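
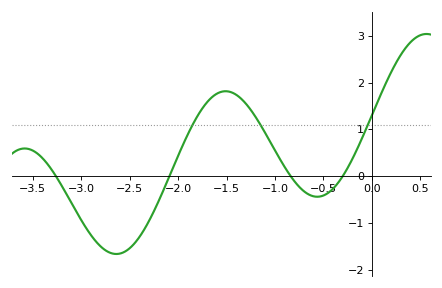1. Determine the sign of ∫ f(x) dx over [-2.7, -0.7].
positive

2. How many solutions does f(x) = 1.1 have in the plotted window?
3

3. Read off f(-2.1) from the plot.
-0.054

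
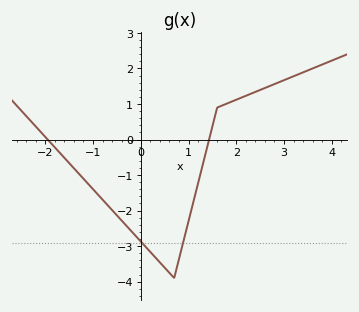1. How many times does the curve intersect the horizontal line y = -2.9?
2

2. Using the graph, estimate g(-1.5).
-0.7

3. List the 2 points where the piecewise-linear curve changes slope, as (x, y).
(0.7, -3.9); (1.6, 0.9)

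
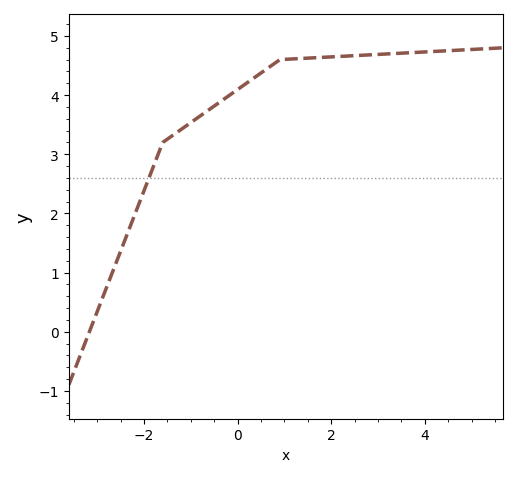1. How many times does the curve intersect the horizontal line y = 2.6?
1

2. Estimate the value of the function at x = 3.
4.69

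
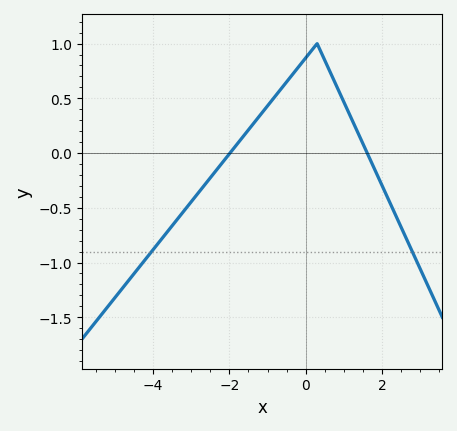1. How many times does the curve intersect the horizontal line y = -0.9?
2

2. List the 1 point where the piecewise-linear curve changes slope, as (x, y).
(0.3, 1)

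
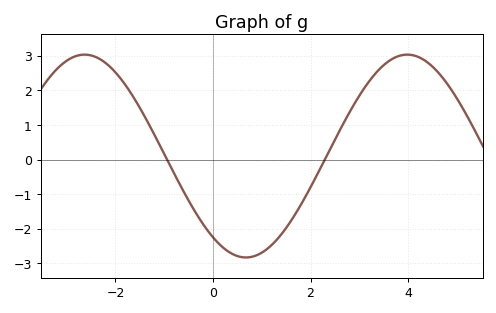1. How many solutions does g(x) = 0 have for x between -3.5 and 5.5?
2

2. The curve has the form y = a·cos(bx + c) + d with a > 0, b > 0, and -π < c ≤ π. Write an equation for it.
y = 2.93cos(0.95x + 2.5) + 0.1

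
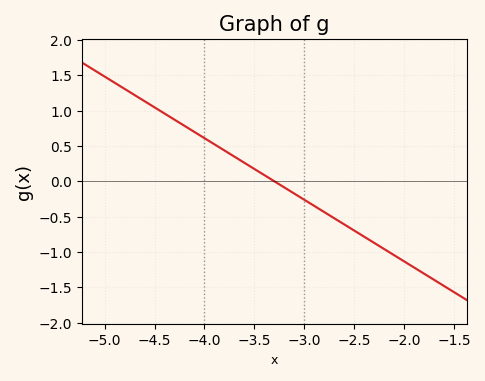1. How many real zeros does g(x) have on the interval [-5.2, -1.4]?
1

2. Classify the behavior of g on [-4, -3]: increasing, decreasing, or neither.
decreasing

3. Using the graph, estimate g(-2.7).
-0.522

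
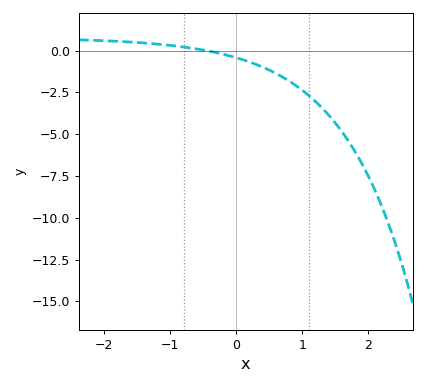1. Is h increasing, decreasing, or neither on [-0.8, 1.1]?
decreasing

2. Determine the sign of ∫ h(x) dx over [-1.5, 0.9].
negative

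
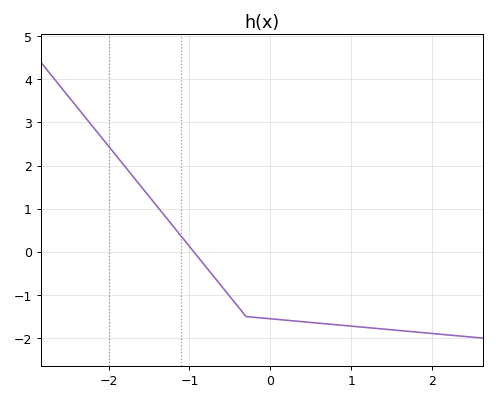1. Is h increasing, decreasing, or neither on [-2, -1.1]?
decreasing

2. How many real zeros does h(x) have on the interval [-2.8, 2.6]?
1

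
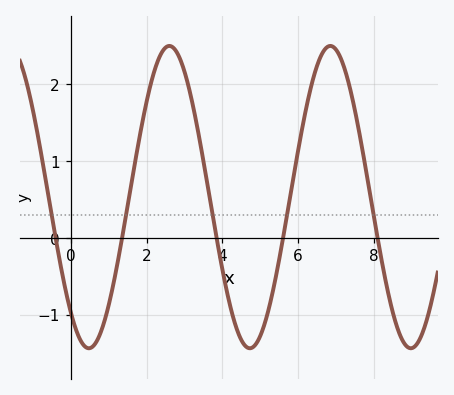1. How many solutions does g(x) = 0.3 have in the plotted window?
5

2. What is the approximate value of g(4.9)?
-1.37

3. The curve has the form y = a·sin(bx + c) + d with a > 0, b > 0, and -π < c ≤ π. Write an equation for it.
y = 1.97sin(1.48x - 2.28) + 0.53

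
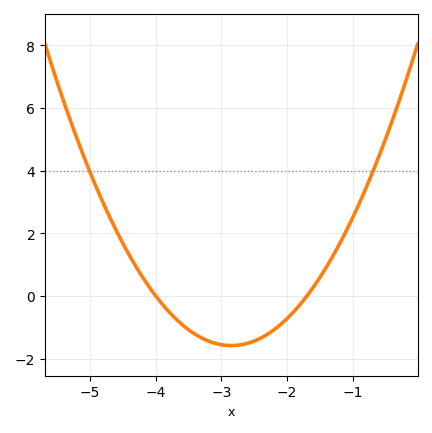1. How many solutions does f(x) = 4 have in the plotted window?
2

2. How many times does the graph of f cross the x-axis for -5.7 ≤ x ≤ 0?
2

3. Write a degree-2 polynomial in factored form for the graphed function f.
y = 1.2(x + 4)(x + 1.7)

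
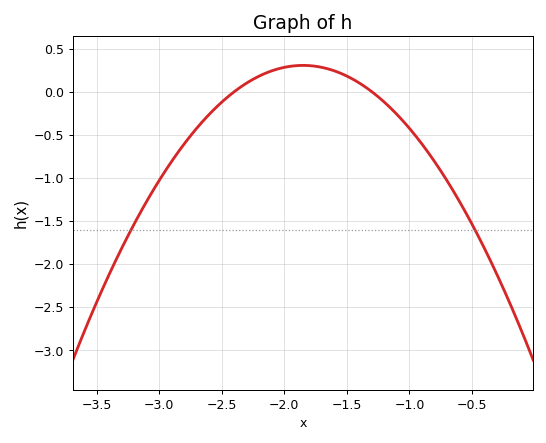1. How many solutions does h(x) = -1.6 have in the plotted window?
2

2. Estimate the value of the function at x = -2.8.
-0.606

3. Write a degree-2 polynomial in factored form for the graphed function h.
y = -1.01(x + 2.4)(x + 1.3)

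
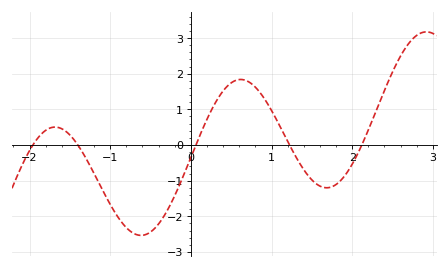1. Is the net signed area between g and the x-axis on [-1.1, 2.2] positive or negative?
negative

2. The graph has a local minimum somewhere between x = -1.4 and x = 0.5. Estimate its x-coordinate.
-0.617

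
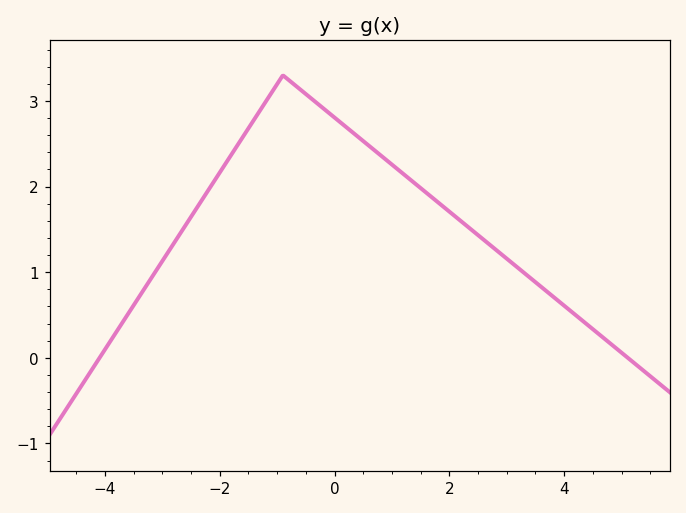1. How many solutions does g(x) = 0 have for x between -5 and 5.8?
2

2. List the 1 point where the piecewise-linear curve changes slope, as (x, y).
(-0.9, 3.3)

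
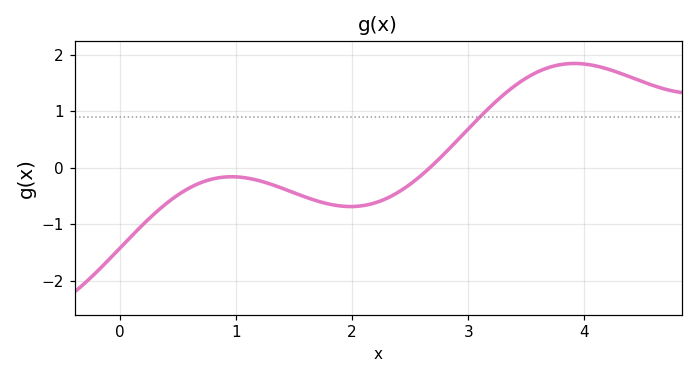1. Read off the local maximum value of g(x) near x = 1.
-0.161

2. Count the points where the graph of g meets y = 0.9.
1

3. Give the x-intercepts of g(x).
2.67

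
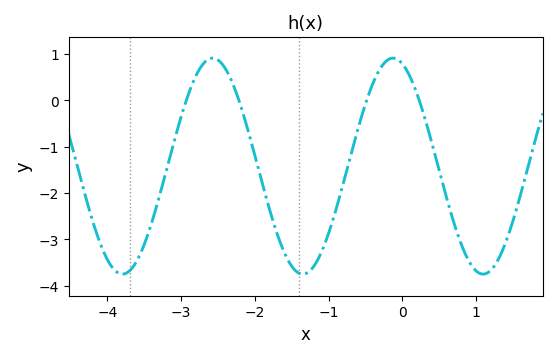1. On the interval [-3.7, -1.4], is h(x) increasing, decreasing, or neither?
neither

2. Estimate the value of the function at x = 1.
-3.7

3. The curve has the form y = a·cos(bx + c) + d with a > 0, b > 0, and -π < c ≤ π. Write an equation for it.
y = 2.33cos(2.6x + 0.33) - 1.42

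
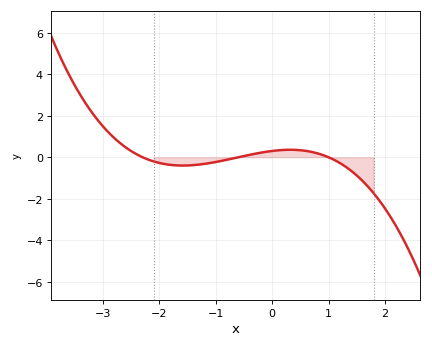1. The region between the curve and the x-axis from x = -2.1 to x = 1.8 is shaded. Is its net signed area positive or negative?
negative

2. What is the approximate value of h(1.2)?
-0.2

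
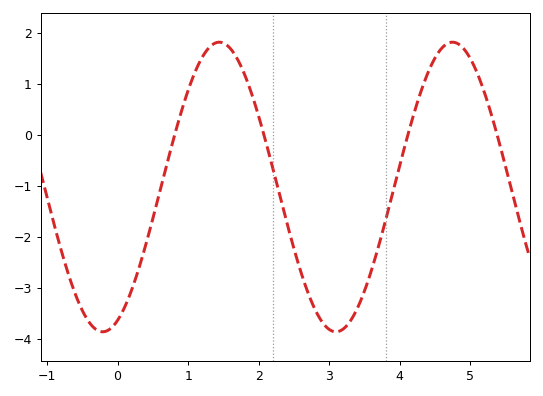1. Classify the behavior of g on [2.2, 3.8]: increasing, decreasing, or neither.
neither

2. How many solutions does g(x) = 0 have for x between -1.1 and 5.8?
4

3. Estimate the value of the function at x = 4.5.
1.5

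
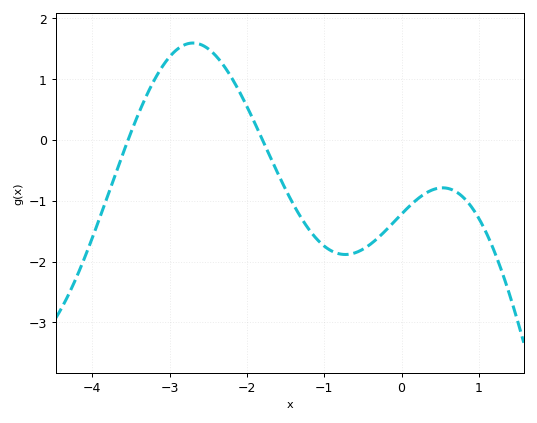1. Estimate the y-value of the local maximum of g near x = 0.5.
-0.787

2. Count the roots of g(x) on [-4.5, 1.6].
2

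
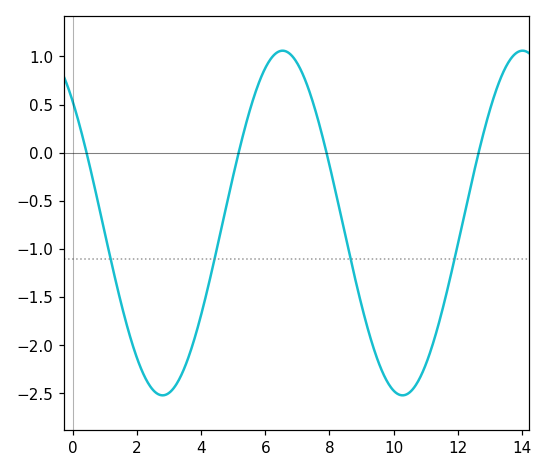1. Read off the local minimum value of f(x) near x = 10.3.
-2.52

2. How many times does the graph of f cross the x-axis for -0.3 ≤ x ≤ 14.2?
4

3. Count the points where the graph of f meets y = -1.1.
4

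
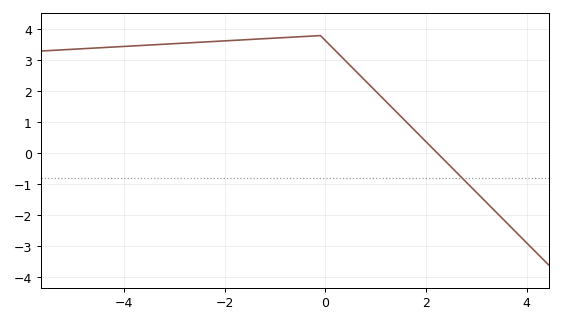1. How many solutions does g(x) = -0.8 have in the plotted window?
1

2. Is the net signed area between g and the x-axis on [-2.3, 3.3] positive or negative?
positive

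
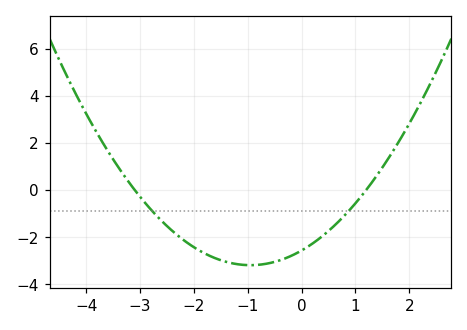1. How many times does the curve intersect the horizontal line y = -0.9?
2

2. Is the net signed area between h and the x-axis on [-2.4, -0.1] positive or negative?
negative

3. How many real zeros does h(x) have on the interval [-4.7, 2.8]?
2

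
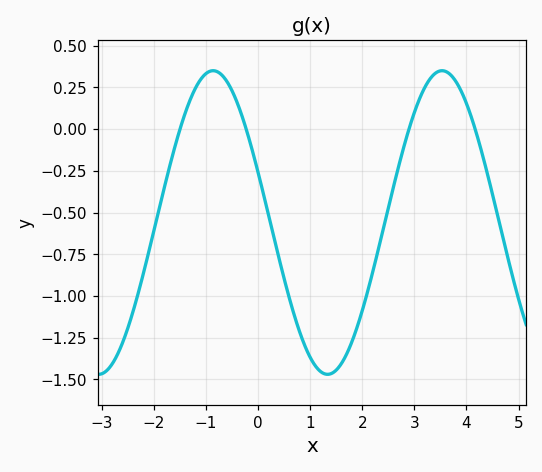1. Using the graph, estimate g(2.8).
-0.105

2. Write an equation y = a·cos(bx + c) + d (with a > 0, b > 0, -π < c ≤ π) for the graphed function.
y = 0.91cos(1.43x + 1.23) - 0.56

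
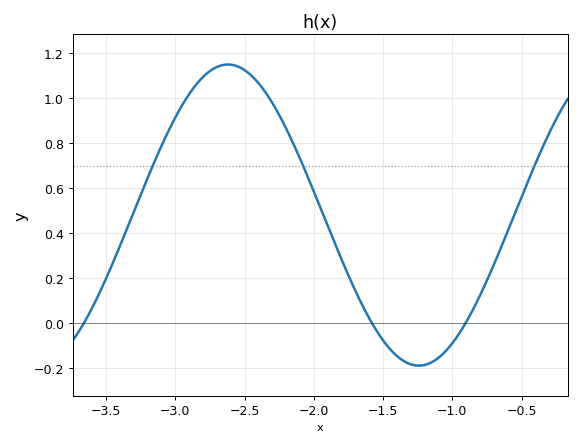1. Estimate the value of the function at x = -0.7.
0.26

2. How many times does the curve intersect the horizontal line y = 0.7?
3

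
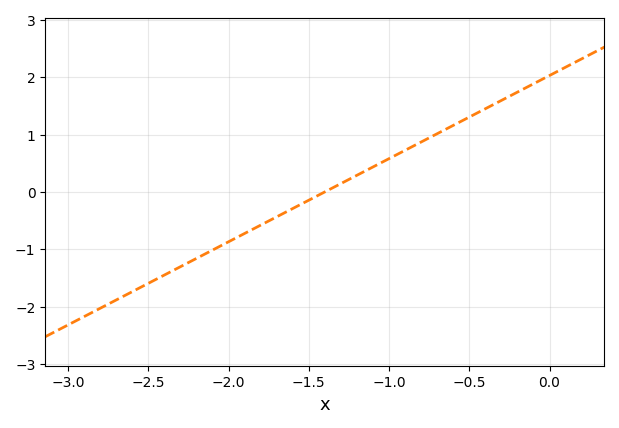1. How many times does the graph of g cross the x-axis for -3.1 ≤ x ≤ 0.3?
1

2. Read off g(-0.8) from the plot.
0.87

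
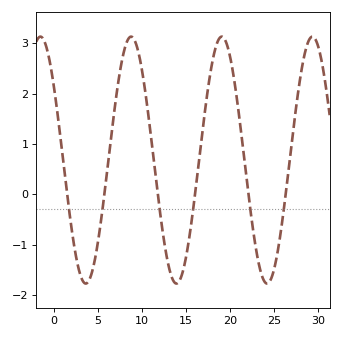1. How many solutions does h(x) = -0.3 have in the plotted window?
6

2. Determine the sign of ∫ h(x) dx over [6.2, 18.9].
positive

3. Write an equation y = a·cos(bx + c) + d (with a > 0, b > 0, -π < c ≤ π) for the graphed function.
y = 2.45cos(0.61x + 0.932) + 0.68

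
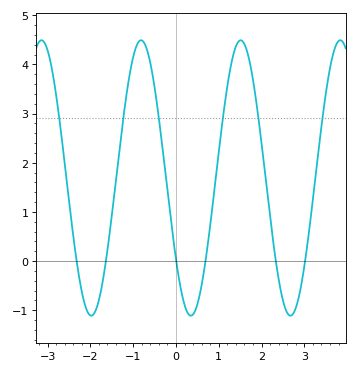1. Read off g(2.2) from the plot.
0.9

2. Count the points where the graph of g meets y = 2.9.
6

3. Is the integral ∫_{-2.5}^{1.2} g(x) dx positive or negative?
positive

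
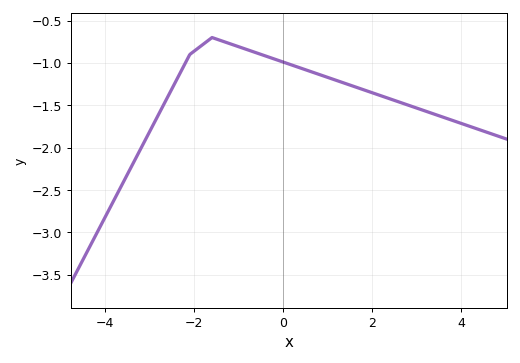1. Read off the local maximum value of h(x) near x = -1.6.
-0.7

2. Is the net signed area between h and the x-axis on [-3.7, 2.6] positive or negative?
negative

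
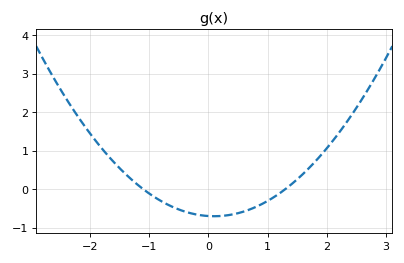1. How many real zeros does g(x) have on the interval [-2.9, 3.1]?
2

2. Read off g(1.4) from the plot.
0.1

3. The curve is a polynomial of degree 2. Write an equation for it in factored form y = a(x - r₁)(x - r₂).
y = 0.49(x + 1.1)(x - 1.3)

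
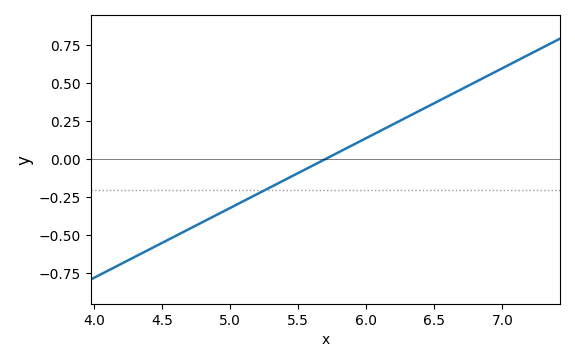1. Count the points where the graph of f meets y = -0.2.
1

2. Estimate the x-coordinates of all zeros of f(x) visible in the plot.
5.7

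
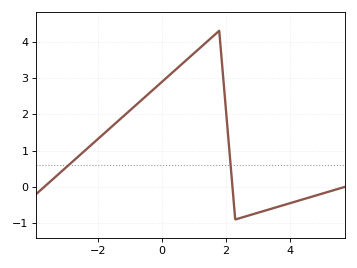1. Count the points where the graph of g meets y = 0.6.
2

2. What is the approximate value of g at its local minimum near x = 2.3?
-0.9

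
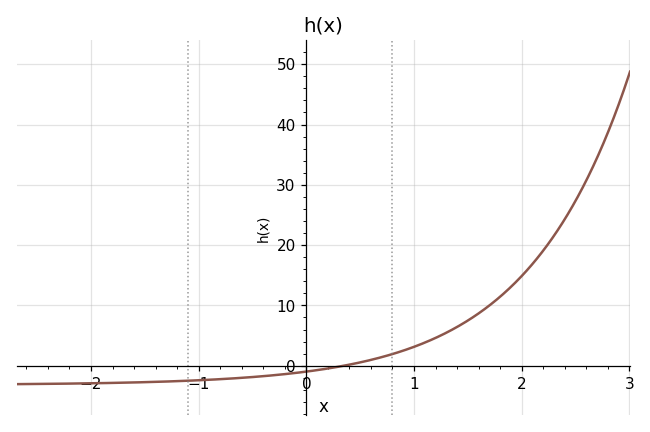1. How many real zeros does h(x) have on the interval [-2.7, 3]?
1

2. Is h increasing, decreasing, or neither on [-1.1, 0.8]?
increasing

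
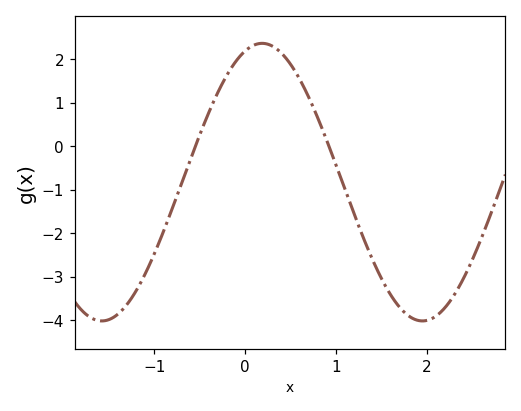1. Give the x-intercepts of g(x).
-0.548, 0.921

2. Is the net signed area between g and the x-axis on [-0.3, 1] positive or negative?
positive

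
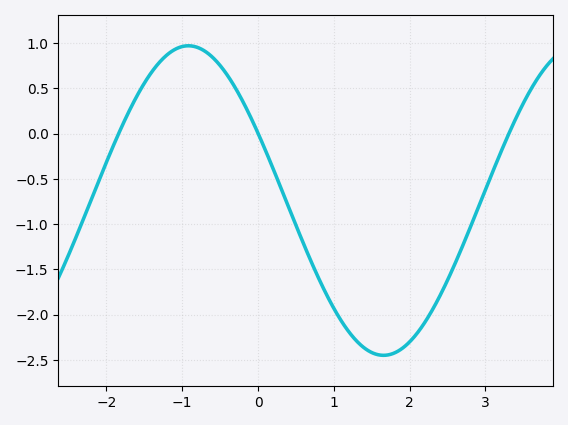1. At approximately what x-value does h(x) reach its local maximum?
-0.9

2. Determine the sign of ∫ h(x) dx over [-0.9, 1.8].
negative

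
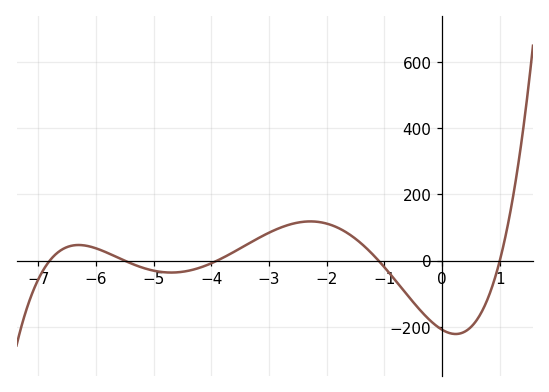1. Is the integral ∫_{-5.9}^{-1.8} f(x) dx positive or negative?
positive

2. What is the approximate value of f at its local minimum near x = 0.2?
-221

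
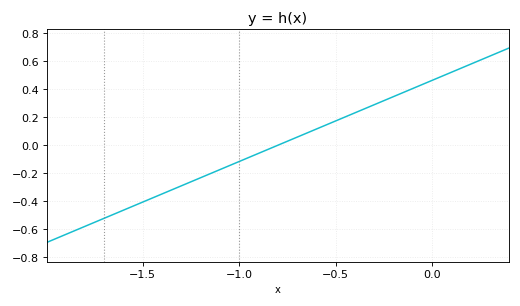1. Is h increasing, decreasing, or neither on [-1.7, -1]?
increasing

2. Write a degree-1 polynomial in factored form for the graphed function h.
y = 0.58(x + 0.8)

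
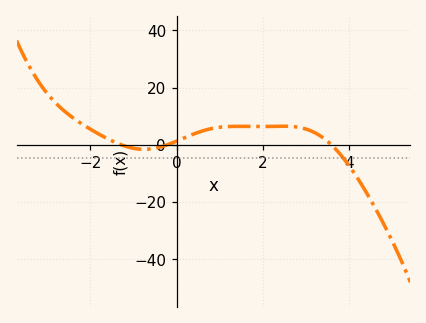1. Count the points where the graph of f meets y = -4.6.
1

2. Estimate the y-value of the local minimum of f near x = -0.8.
-2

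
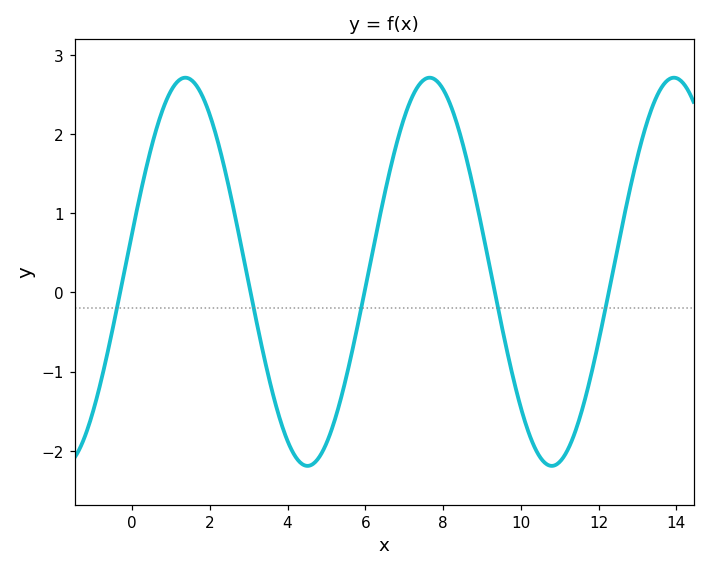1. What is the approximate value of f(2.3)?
1.73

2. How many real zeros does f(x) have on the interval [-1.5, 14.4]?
5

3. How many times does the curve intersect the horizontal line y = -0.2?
5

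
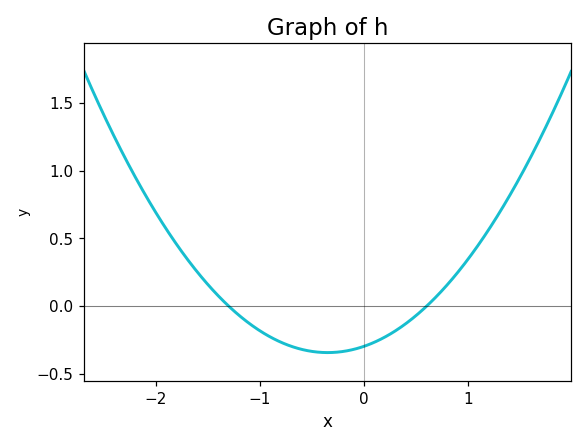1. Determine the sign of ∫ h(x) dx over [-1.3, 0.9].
negative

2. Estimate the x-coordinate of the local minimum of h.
-0.35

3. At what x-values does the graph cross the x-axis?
-1.3, 0.6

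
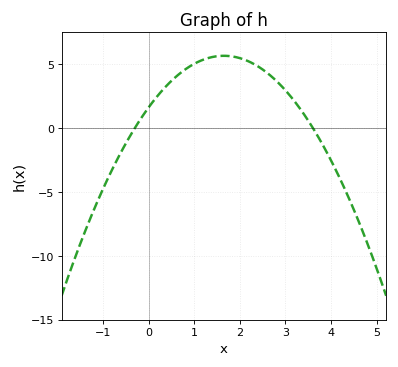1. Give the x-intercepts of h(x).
-0.3, 3.6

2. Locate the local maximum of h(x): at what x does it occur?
1.65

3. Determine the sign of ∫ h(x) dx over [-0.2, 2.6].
positive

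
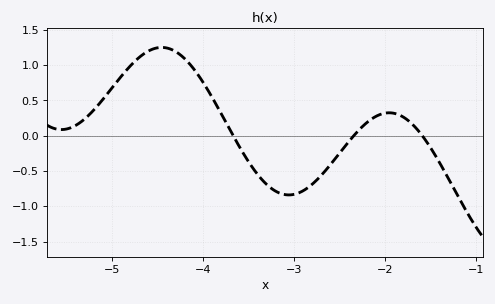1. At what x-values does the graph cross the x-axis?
-3.67, -2.34, -1.59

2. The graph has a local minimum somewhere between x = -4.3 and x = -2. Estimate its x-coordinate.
-3.05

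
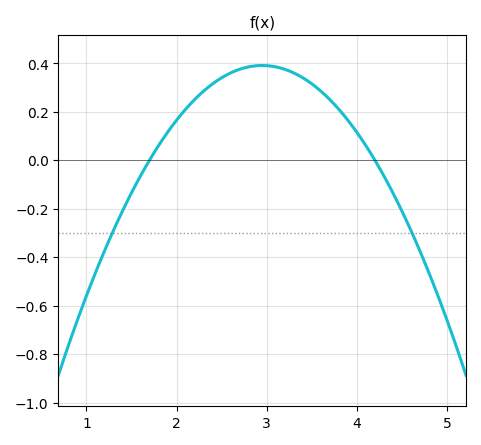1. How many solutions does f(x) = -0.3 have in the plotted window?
2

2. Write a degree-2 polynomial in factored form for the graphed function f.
y = -0.25(x - 1.7)(x - 4.2)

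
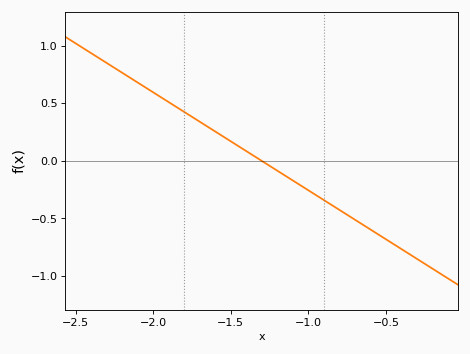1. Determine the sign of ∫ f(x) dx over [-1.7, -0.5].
negative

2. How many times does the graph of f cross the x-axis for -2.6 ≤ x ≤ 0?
1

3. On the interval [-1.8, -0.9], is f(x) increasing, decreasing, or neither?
decreasing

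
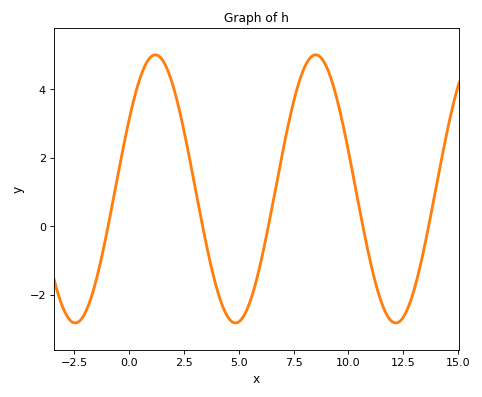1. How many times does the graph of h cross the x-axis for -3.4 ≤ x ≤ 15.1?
5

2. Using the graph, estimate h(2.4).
3.09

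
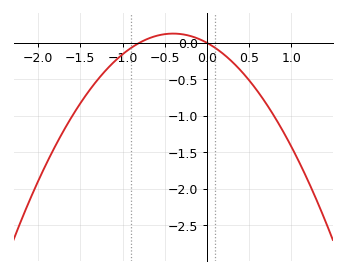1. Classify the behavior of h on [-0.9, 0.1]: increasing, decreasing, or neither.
neither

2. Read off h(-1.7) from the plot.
-1.21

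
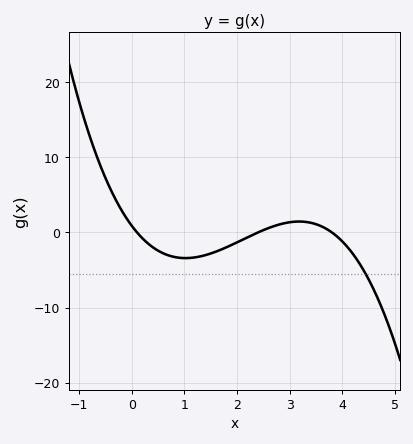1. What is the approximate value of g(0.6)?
-2.79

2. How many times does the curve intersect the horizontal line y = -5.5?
1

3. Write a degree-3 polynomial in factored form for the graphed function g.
y = -0.97(x - 0.1)(x - 2.4)(x - 3.8)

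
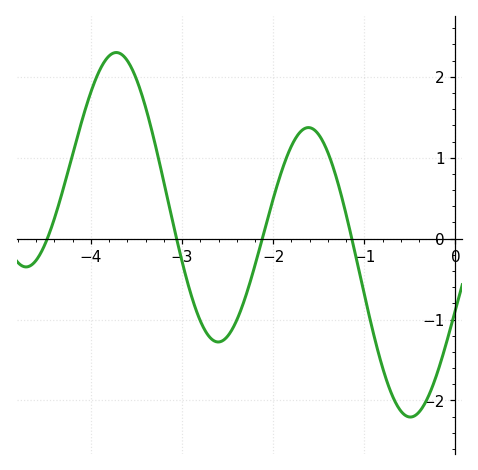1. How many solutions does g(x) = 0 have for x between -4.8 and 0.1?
4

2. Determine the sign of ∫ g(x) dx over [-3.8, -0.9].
positive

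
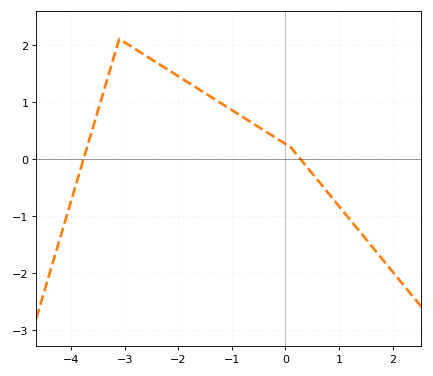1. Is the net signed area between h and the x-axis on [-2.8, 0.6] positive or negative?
positive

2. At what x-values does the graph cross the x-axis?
-3.76, 0.274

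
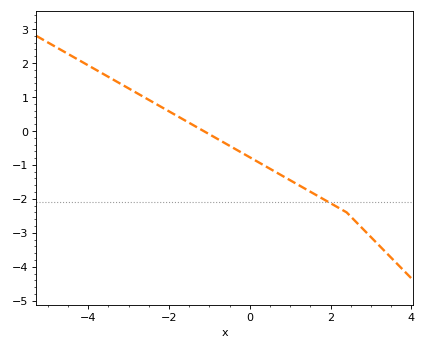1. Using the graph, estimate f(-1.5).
0.238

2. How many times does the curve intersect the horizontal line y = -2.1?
1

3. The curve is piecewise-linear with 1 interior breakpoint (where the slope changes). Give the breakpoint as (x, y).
(2.4, -2.4)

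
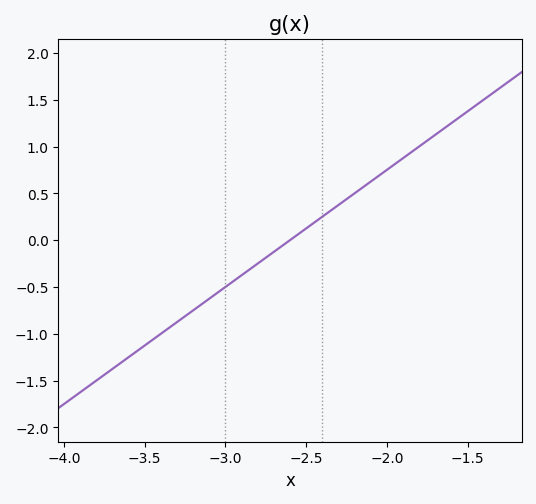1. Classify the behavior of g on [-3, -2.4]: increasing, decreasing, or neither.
increasing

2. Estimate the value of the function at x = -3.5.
-1.1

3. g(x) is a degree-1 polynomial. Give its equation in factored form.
y = 1.25(x + 2.6)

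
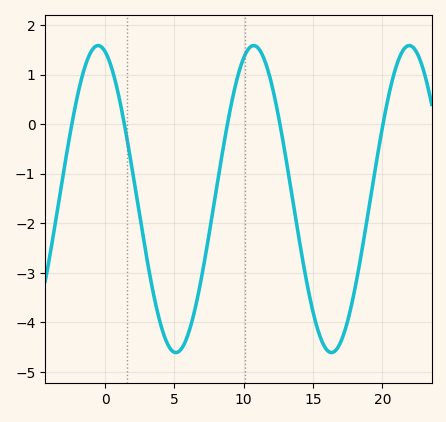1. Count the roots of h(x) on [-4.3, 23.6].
5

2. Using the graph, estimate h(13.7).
-1.8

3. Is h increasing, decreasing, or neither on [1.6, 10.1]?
neither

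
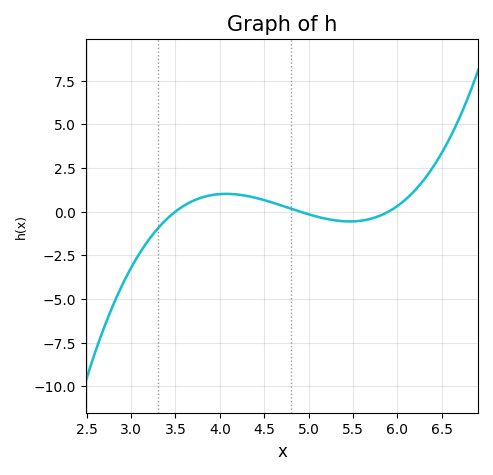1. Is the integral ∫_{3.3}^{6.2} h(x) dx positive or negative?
positive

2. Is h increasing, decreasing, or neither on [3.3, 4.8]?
neither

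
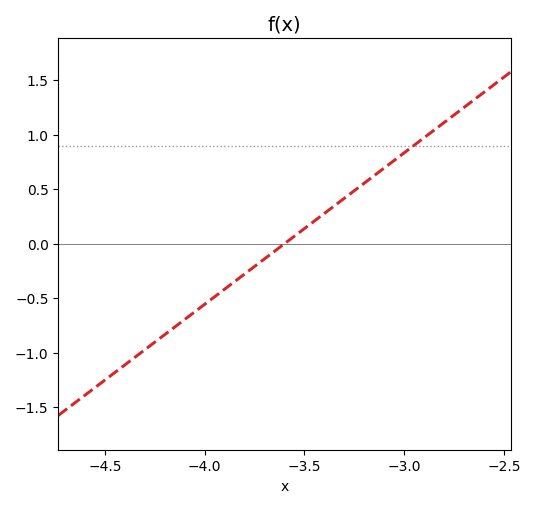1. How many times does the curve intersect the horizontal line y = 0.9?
1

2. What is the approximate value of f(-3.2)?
0.556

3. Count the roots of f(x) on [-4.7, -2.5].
1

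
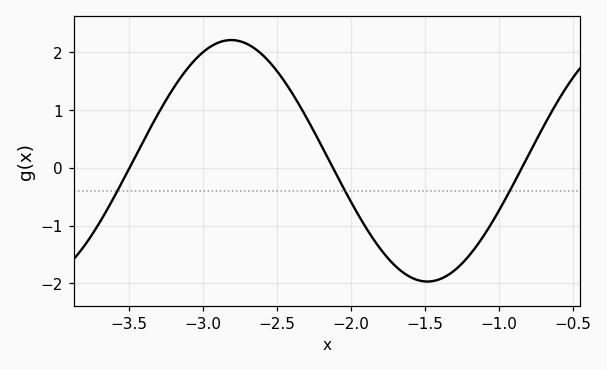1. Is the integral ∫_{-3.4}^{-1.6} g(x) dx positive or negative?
positive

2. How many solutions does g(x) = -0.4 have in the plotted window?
3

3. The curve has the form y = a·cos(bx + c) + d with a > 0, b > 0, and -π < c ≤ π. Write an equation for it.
y = 2.09cos(2.4x + 0.37) + 0.12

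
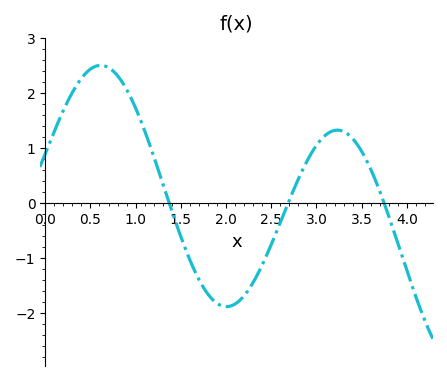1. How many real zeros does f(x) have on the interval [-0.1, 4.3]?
3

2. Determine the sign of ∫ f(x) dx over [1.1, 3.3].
negative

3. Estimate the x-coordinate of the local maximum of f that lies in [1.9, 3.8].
3.2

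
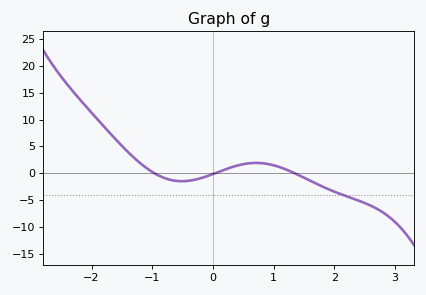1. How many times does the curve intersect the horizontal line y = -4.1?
1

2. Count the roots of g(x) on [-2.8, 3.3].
3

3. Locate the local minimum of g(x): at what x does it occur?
-0.508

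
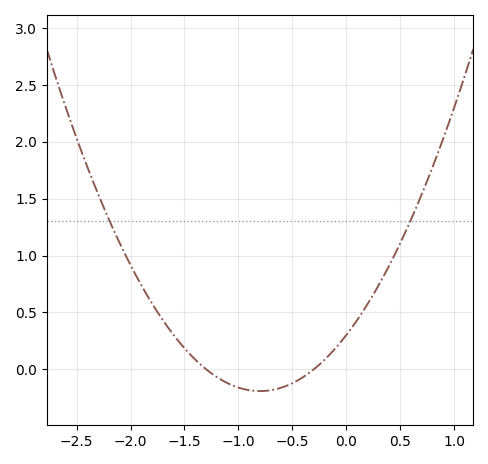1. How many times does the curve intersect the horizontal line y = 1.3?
2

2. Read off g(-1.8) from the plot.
0.577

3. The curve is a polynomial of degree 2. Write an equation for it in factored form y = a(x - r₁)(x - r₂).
y = 0.77(x + 1.3)(x + 0.3)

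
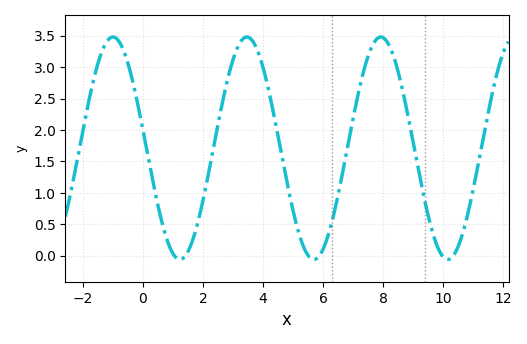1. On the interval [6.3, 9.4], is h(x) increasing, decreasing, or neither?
neither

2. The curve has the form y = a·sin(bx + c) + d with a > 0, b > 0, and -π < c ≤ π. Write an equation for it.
y = 1.77sin(1.4x + 3) + 1.71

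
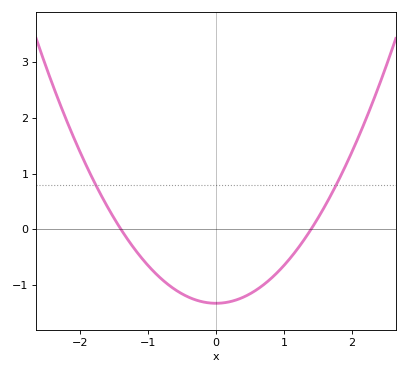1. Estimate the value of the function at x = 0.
-1.3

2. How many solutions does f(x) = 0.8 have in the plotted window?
2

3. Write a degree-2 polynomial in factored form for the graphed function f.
y = 0.68(x + 1.4)(x - 1.4)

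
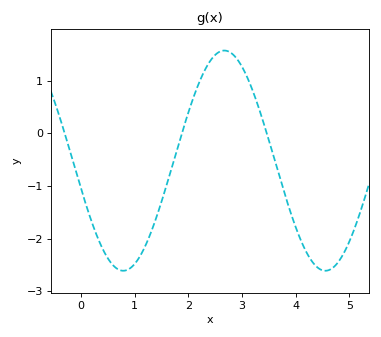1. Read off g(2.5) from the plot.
1.5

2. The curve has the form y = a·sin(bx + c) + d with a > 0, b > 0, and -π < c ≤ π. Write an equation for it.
y = 2.09sin(1.7x - 2.9) - 0.52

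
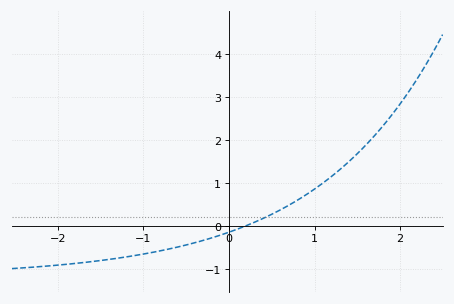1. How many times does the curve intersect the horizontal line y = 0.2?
1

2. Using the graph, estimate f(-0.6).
-0.495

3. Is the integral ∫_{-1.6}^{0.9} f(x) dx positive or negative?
negative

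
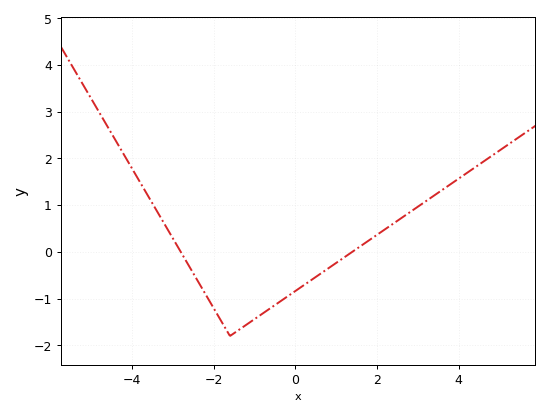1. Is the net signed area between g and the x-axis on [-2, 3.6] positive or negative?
negative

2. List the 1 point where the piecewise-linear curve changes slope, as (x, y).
(-1.6, -1.8)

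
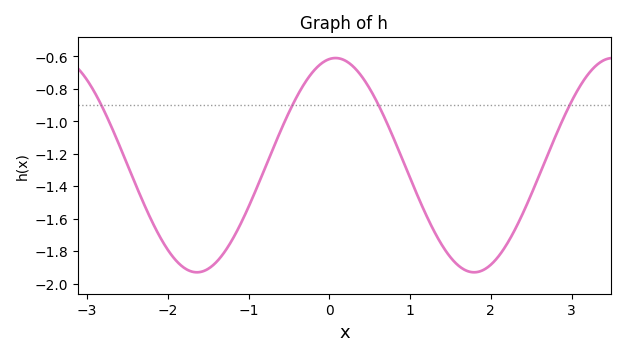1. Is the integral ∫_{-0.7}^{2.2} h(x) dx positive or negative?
negative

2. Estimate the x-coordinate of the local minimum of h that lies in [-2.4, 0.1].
-1.6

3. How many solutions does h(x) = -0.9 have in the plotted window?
4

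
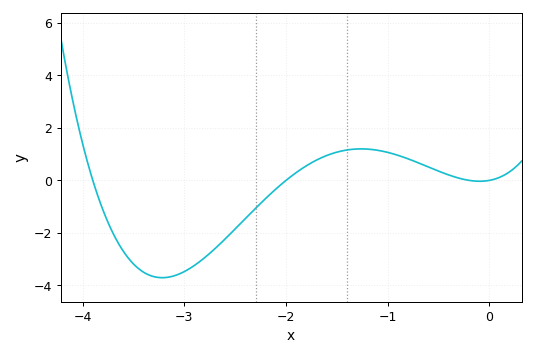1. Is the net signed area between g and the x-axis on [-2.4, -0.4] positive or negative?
positive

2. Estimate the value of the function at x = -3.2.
-3.8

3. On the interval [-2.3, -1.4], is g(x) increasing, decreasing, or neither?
increasing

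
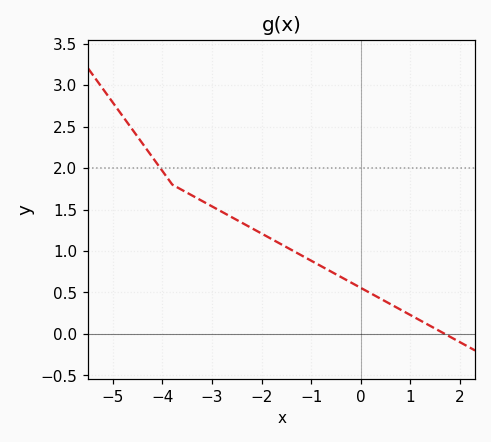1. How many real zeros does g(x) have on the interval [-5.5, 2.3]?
1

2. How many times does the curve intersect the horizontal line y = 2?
1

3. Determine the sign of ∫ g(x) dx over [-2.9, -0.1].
positive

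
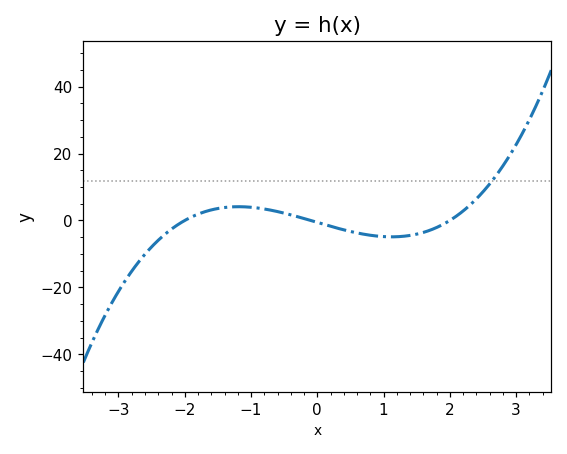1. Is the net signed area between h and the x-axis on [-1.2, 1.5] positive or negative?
negative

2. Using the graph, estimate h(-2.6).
-10.1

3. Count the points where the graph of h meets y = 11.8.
1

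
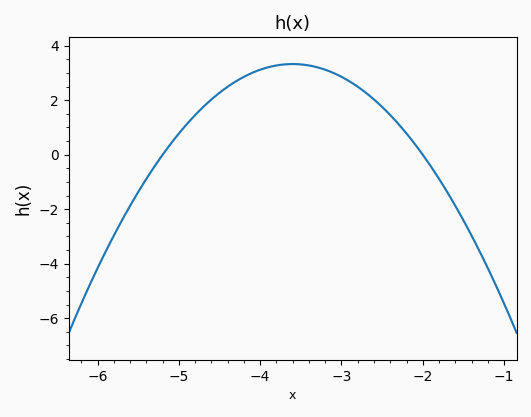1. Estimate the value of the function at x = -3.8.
3.28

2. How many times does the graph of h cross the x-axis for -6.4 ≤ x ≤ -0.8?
2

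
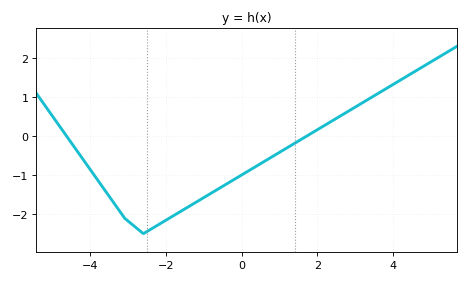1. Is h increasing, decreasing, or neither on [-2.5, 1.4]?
increasing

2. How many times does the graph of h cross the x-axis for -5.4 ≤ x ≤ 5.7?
2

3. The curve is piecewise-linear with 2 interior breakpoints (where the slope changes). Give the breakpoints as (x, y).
(-3.1, -2.1); (-2.6, -2.5)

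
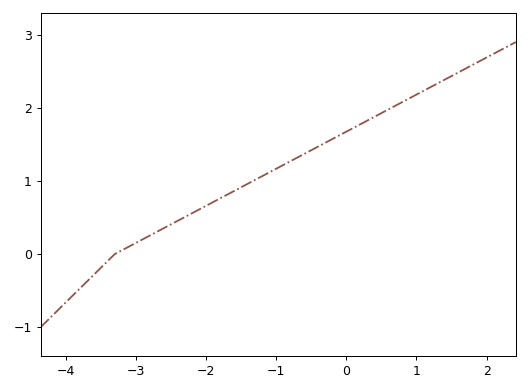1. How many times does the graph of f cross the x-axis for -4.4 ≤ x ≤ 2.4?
1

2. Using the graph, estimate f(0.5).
1.9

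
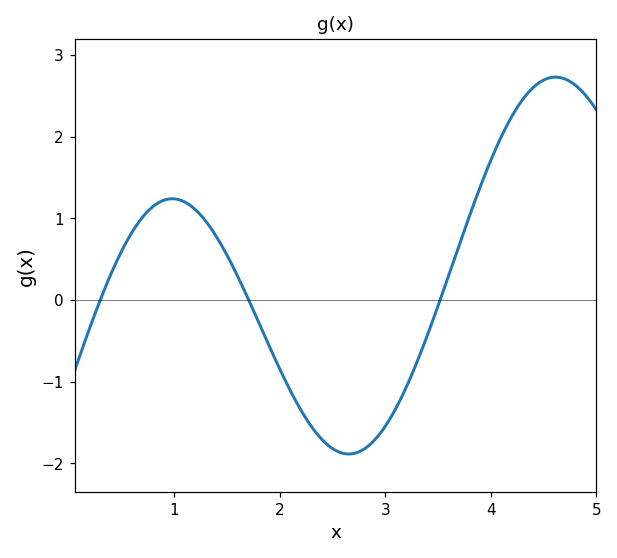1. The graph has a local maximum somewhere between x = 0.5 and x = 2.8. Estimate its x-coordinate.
1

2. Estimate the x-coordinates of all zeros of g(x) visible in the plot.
0.3, 1.7, 3.5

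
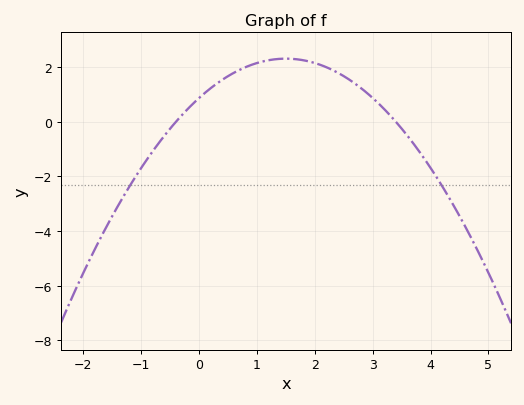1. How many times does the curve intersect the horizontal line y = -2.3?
2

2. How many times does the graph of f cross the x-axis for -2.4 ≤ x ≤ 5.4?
2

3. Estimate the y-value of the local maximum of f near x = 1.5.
2.4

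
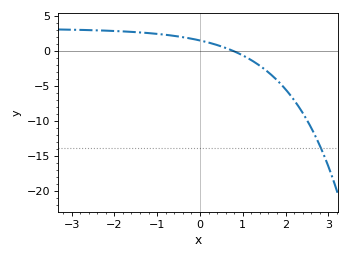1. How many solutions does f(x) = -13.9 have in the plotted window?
1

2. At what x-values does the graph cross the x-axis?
0.778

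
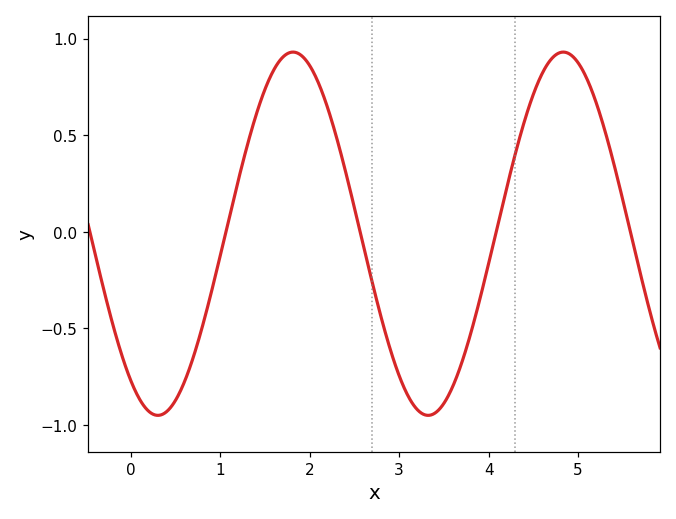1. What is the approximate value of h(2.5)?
0.125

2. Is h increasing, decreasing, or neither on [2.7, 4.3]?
neither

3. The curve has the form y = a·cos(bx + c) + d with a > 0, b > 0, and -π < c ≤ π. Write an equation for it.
y = 0.94cos(2.08x + 2.51) - 0.01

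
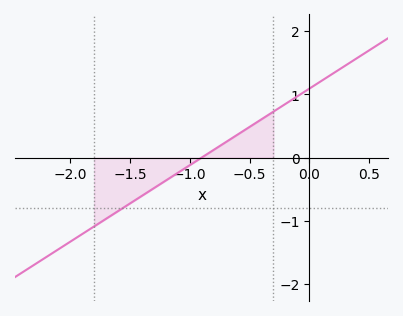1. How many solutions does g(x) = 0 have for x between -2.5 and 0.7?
1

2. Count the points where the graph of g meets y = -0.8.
1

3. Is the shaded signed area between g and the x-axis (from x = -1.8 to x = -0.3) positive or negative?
negative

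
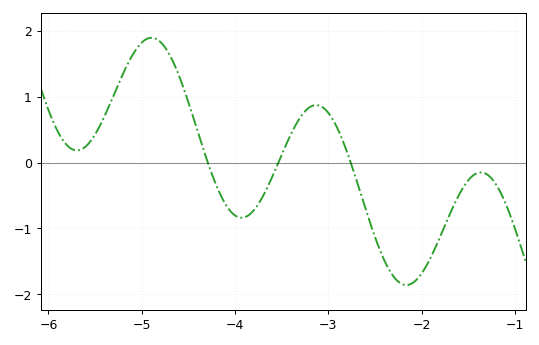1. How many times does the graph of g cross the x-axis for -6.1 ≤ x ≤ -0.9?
3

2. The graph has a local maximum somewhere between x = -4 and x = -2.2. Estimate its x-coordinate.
-3.13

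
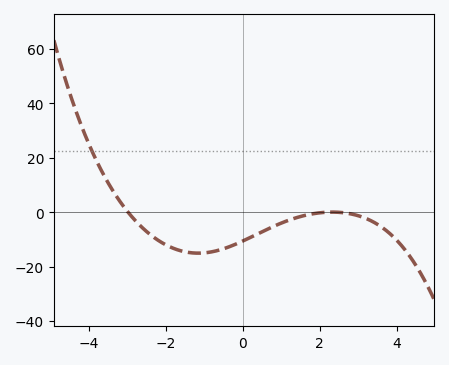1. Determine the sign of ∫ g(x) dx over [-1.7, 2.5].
negative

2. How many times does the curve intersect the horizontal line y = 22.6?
1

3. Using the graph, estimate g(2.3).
0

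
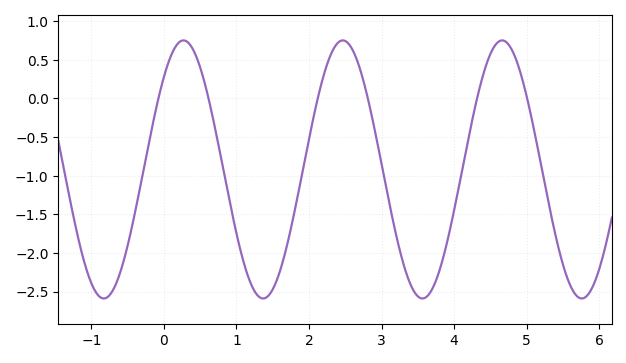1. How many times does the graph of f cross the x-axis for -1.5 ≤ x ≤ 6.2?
6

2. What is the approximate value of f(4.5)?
0.572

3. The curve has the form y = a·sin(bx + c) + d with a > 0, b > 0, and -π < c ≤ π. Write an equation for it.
y = 1.67sin(2.86x + 0.802) - 0.92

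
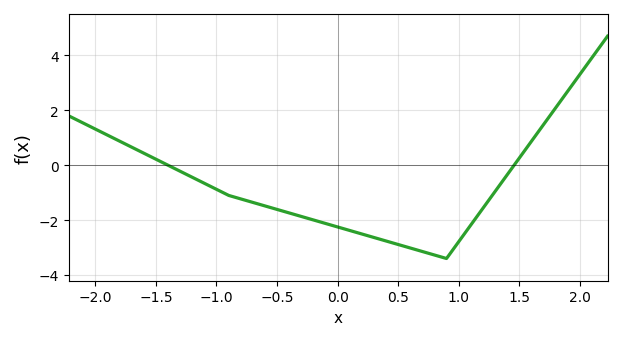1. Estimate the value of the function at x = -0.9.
-1.2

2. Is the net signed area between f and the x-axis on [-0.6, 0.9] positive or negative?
negative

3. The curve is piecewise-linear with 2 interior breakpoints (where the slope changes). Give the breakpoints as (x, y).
(-0.9, -1.1); (0.9, -3.4)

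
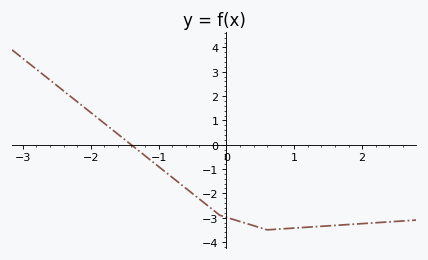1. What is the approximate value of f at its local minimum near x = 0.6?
-3.5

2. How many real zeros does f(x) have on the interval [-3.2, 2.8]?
1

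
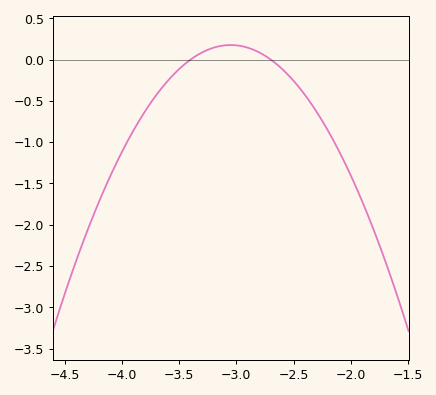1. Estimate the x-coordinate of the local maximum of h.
-3.05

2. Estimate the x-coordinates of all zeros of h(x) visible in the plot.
-3.4, -2.7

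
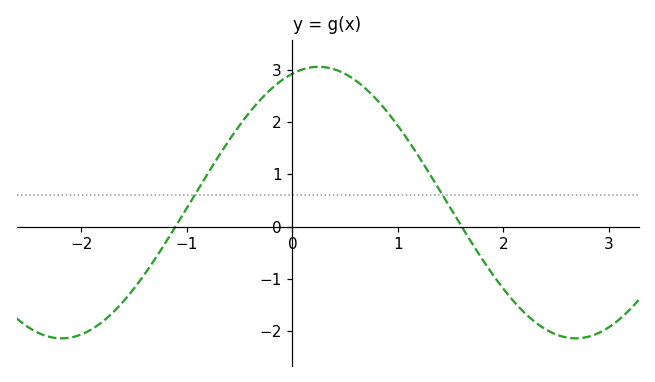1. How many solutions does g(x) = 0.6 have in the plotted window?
2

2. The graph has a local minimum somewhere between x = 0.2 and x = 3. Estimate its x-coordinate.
2.7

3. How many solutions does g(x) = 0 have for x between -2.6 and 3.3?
2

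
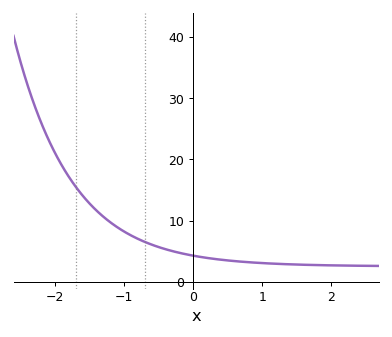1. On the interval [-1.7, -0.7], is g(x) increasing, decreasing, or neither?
decreasing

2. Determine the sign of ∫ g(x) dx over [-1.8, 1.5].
positive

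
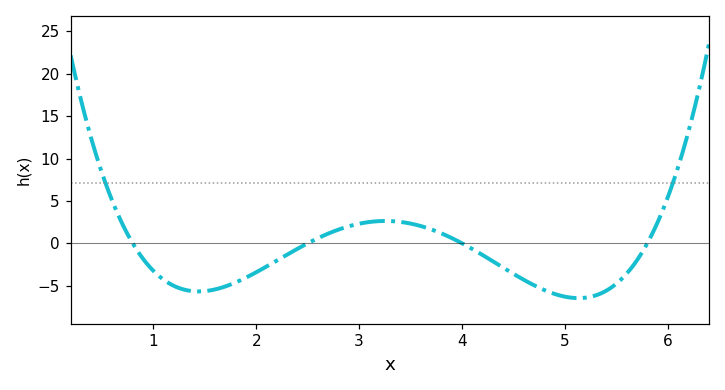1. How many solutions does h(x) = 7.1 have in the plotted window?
2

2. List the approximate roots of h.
0.8, 2.5, 4, 5.8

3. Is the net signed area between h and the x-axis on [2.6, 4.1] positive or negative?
positive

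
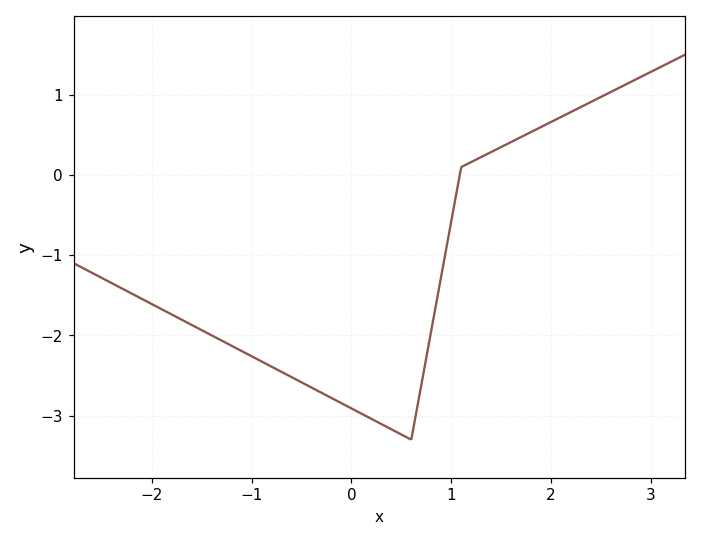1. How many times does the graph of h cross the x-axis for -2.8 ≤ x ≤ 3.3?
1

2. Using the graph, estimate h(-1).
-2.26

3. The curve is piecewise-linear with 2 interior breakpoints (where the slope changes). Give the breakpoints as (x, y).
(0.6, -3.3); (1.1, 0.1)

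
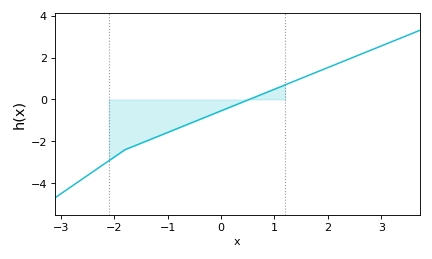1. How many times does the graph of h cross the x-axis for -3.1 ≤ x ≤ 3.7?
1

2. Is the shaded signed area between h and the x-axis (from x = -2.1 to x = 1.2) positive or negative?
negative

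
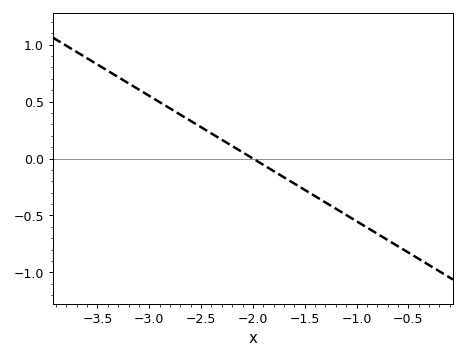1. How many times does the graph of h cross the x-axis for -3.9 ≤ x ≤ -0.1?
1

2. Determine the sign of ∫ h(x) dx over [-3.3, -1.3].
positive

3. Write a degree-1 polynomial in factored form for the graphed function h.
y = -0.55(x + 2)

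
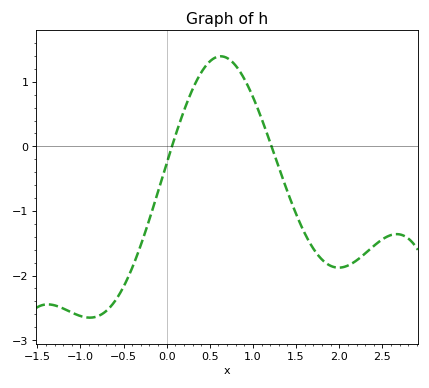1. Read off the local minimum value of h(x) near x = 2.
-1.9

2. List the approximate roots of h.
0.1, 1.2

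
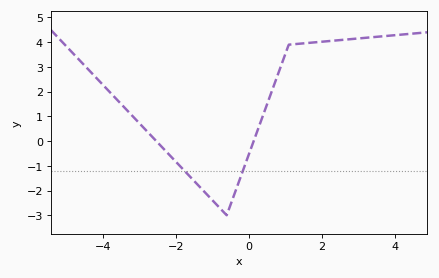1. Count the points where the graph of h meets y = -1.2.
2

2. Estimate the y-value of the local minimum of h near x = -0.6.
-3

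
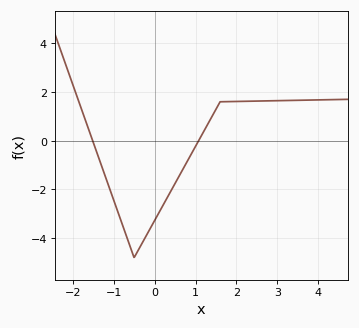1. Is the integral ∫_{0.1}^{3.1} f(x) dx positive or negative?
positive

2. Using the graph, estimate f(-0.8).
-3.4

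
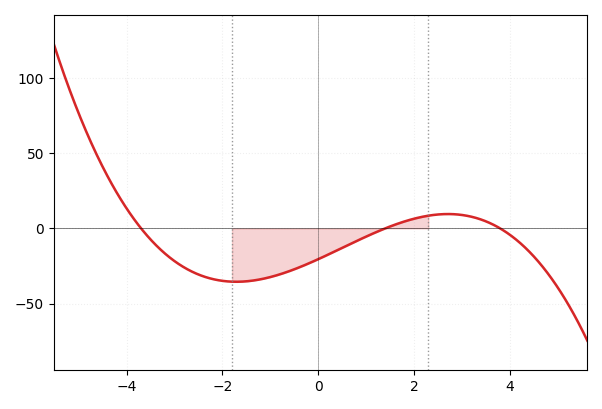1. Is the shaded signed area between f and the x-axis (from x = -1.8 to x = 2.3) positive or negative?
negative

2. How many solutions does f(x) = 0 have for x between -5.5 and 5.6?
3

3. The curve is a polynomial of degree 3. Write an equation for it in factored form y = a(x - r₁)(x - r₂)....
y = -1.04(x + 3.7)(x - 1.4)(x - 3.8)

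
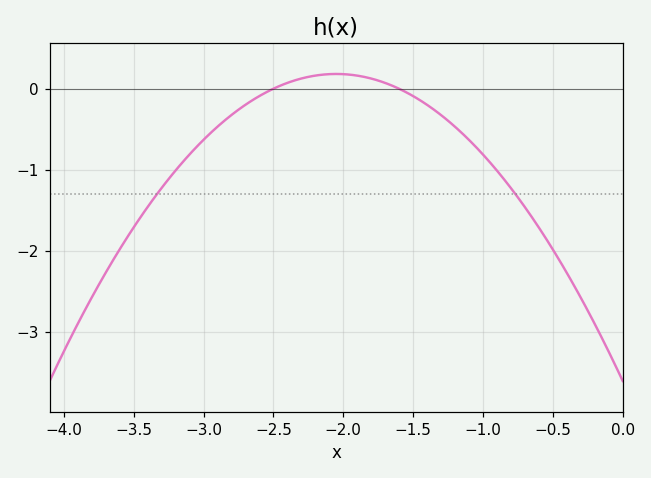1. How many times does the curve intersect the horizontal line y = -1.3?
2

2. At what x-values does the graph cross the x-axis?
-2.5, -1.6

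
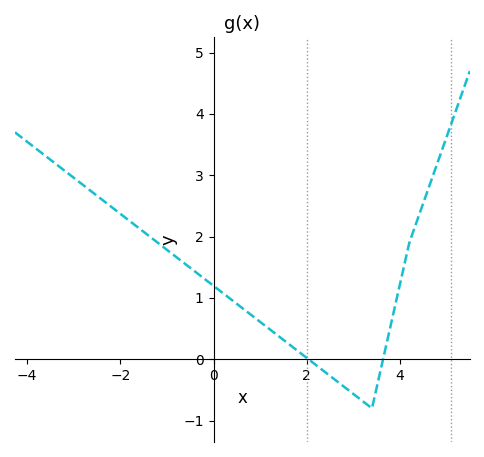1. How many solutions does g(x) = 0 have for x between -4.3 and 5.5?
2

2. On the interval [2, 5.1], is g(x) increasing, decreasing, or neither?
neither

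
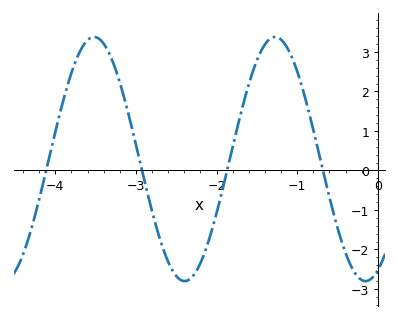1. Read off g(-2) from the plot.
-1.1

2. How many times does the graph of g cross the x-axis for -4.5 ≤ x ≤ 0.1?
4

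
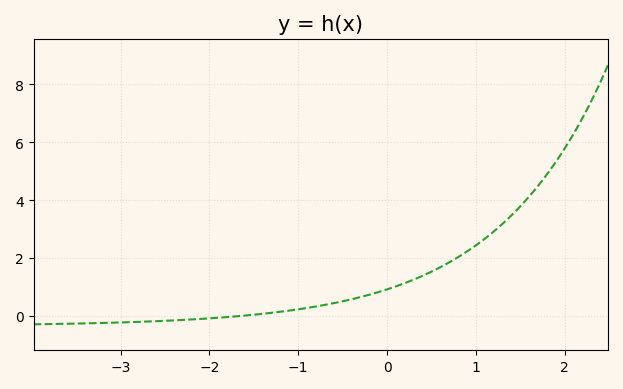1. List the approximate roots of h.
-1.7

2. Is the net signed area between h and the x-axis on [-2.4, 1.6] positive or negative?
positive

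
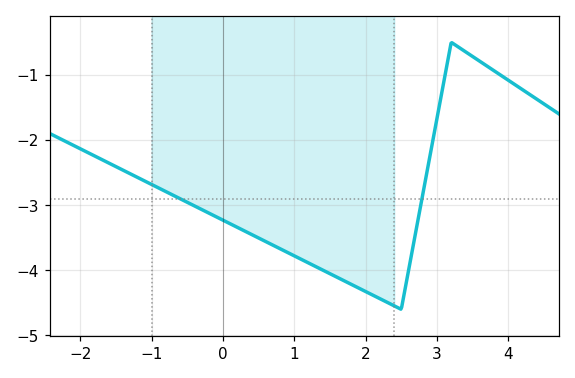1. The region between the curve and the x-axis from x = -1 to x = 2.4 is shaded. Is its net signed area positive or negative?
negative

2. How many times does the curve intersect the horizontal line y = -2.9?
2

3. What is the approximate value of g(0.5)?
-3.5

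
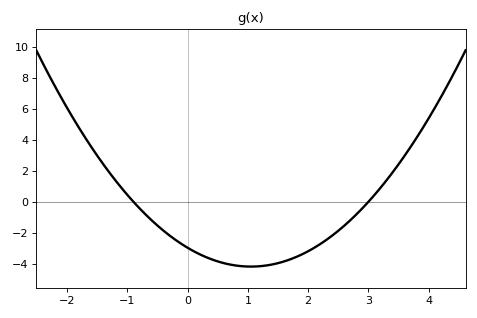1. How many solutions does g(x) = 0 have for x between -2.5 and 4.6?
2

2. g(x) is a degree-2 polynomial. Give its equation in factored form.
y = 1.1(x + 0.9)(x - 3)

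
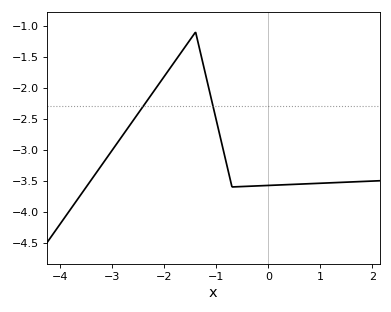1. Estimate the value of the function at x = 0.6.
-3.55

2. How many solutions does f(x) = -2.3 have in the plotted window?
2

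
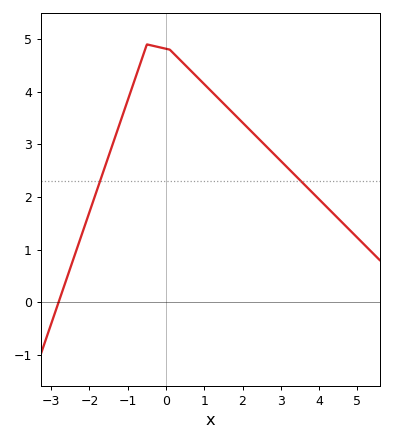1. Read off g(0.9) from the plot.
4.22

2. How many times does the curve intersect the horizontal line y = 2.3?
2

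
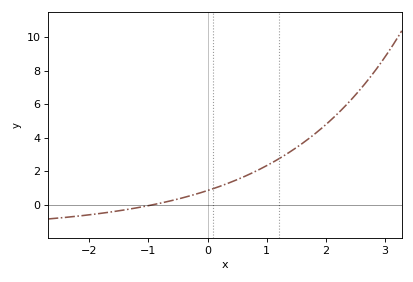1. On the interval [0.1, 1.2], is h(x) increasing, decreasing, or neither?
increasing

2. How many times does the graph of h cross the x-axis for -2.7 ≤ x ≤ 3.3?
1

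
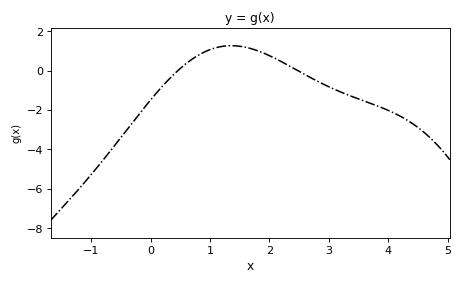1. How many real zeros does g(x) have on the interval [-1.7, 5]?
2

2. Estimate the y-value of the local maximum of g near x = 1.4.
1.27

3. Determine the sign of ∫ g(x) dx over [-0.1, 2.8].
positive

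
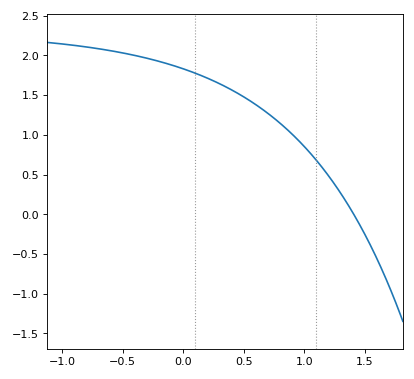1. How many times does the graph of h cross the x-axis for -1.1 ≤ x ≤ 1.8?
1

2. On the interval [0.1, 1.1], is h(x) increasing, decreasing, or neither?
decreasing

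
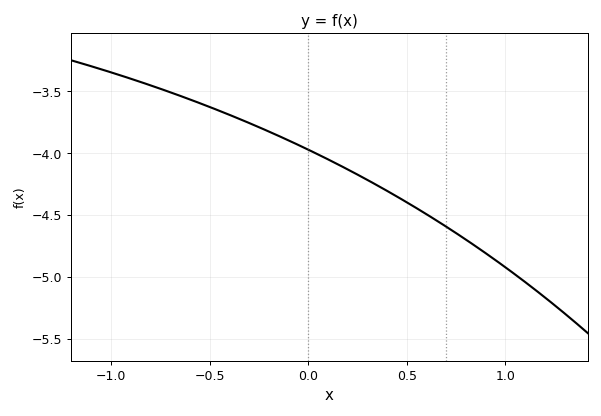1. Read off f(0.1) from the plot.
-4.05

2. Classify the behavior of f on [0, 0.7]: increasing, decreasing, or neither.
decreasing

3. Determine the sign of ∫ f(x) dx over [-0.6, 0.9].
negative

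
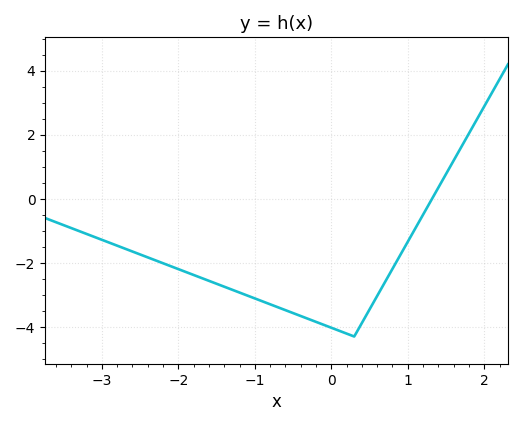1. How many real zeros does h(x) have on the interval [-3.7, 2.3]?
1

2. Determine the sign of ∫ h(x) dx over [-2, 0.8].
negative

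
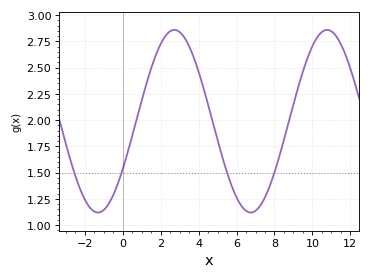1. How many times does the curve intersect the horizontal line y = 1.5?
4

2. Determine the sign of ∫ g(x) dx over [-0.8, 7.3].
positive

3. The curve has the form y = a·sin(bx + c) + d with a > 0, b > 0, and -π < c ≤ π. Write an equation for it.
y = 0.87sin(0.78x - 0.552) + 1.99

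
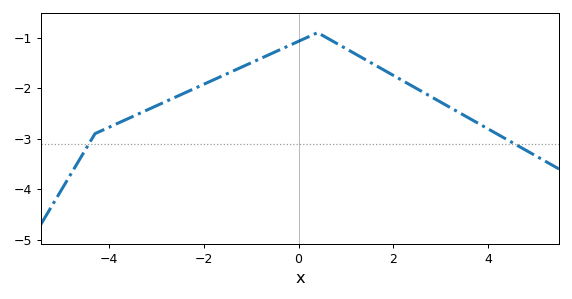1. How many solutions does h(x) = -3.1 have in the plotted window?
2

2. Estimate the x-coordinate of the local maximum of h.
0.4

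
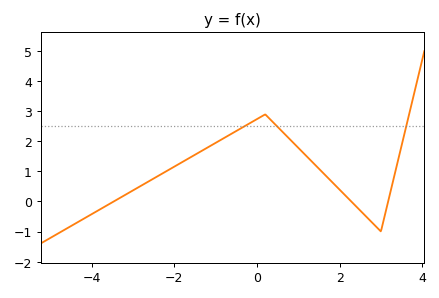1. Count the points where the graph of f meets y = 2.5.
3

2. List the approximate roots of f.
-3.47, 2.28, 3.17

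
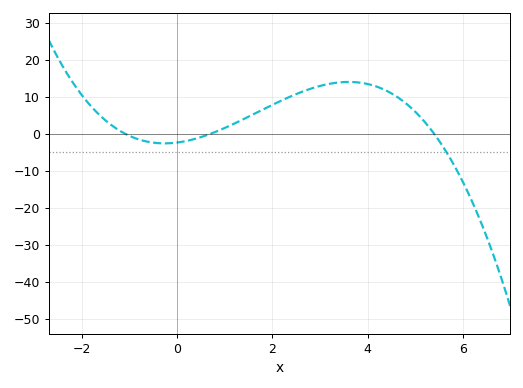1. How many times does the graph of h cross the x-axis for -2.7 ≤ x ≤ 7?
3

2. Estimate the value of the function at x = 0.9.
1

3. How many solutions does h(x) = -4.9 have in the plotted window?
1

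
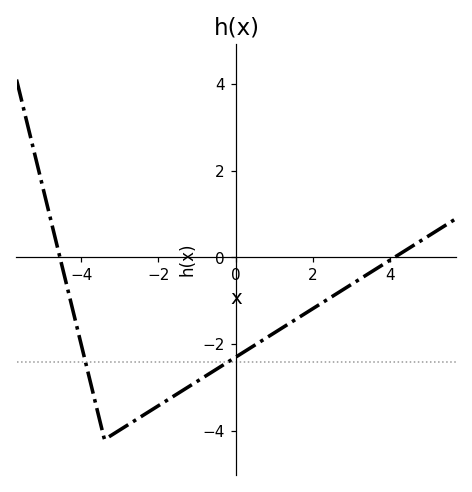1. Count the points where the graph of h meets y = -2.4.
2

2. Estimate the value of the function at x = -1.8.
-3.4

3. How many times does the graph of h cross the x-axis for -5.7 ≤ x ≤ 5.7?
2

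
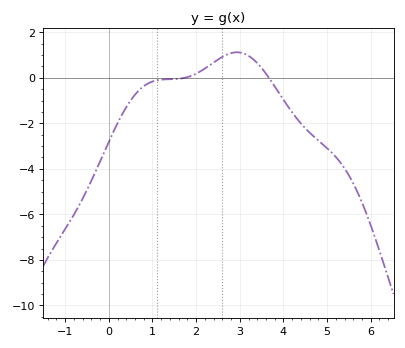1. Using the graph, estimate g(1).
-0.2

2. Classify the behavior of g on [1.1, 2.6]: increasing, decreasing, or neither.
increasing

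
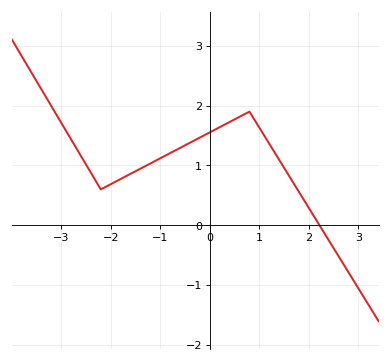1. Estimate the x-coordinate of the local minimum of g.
-2.2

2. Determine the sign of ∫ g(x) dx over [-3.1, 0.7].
positive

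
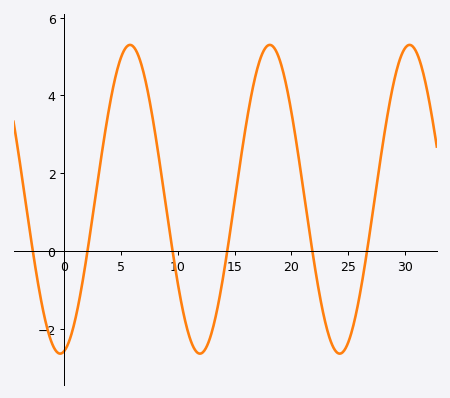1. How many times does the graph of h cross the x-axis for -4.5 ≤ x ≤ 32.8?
6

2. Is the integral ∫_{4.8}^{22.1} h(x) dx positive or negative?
positive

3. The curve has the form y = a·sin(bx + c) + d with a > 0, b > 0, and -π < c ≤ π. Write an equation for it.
y = 3.97sin(0.51x - 1.38) + 1.33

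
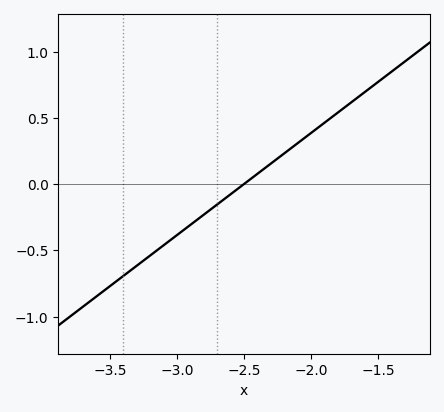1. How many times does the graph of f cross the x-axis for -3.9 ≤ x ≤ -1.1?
1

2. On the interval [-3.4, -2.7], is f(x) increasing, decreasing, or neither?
increasing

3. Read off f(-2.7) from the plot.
-0.15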